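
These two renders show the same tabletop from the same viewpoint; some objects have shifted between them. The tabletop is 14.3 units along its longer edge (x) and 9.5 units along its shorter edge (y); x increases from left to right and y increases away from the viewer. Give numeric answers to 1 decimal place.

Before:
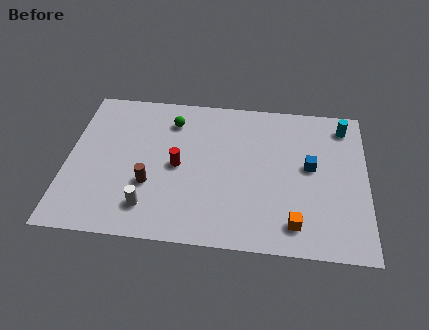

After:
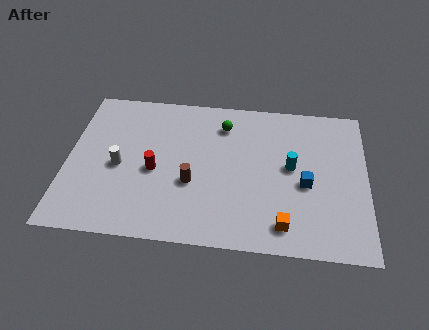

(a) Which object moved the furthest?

the cyan cylinder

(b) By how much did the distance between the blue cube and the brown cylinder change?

-2.4

They were about 7.8 units apart before and 5.4 after — 2.4 units closer together.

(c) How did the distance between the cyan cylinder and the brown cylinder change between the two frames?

-5.4

They were about 10.3 units apart before and 4.9 after — 5.4 units closer together.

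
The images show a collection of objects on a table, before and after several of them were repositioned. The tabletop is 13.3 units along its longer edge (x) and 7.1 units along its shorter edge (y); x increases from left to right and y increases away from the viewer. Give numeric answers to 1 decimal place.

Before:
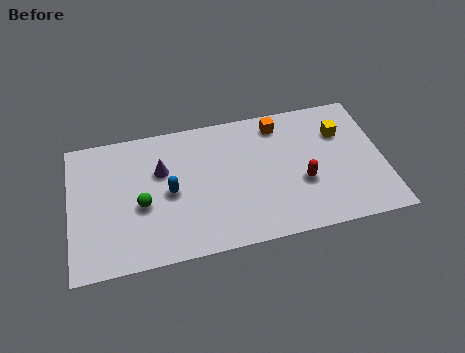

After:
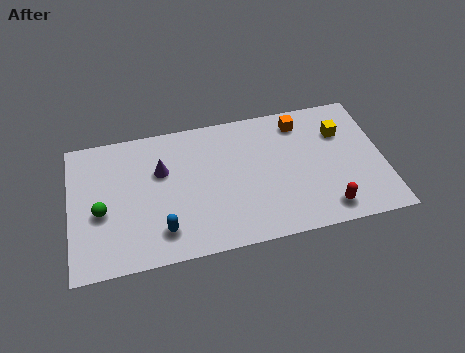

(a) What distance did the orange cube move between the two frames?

0.9

From (9.0, 6.0) to (9.9, 5.9), the orange cube covered √(0.9² + 0.1²) ≈ 0.9 units.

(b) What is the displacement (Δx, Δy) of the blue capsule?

(-0.4, -1.9)

From the two frames, the blue capsule sits at roughly (4.2, 3.4) before and (3.8, 1.5) after.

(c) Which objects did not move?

the purple cone and the yellow cube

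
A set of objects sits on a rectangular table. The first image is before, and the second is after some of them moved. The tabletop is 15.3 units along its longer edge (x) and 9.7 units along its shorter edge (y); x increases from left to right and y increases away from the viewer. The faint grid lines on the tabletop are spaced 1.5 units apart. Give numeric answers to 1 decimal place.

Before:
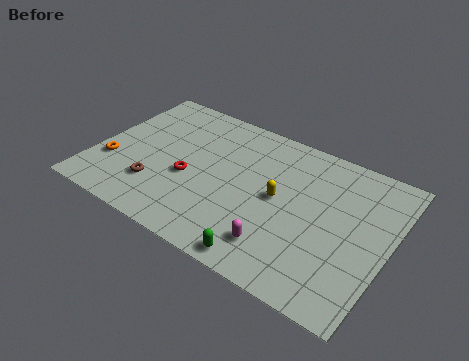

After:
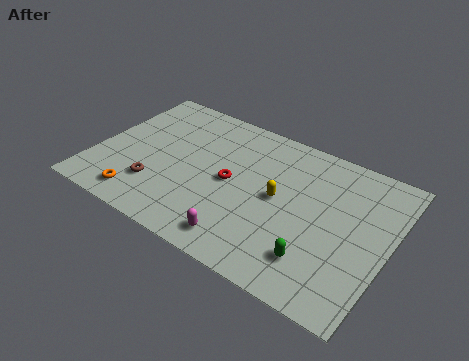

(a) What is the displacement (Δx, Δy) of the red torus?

(2.1, 0.8)

From the two frames, the red torus sits at roughly (5.0, 4.0) before and (7.1, 4.8) after.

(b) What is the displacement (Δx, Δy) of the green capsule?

(2.4, 1.3)

The green capsule started near (9.6, 0.9) and ended near (12.0, 2.2).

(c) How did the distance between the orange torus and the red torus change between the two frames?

+1.3

Before: roughly 4.1 units apart; after: 5.4. That's 1.3 units further apart.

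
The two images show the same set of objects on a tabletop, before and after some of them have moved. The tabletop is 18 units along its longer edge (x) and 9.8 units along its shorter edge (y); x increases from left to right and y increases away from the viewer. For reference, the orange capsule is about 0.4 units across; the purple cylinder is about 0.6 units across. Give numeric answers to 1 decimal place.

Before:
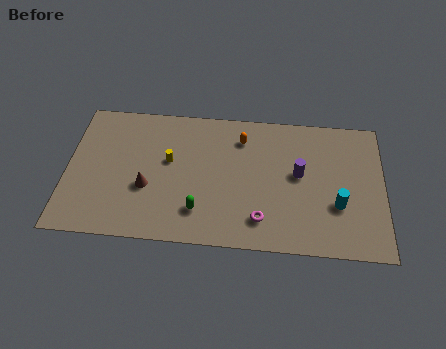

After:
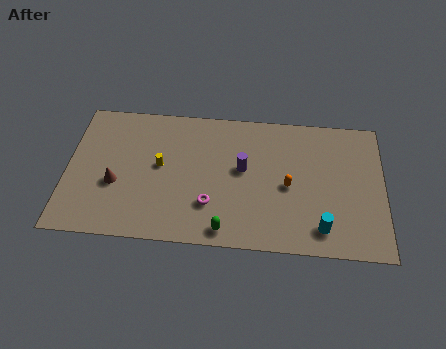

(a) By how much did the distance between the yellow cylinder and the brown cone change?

+0.6

They were about 2.3 units apart before and 2.9 after — 0.6 units further apart.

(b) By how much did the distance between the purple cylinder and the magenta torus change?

-0.8

The distance was about 4.0 in the first image and 3.2 in the second, so they moved 0.8 units closer together.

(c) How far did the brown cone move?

1.8

From (4.6, 3.7) to (2.8, 3.8), the brown cone covered √(1.8² + 0.1²) ≈ 1.8 units.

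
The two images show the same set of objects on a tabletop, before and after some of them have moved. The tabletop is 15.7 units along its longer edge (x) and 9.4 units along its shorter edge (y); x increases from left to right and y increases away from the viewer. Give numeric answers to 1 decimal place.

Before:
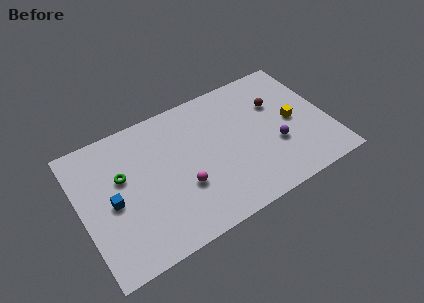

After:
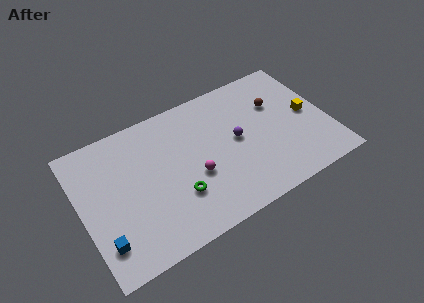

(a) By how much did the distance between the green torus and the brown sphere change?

-2.3

Before: roughly 10.0 units apart; after: 7.7. That's 2.3 units closer together.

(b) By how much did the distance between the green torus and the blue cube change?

+3.3

They were about 1.6 units apart before and 4.9 after — 3.3 units further apart.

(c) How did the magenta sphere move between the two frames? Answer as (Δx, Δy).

(0.8, 0.4)

The magenta sphere started near (6.2, 3.3) and ended near (7.0, 3.7).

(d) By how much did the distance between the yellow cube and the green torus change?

-2.0

They were about 10.9 units apart before and 8.9 after — 2.0 units closer together.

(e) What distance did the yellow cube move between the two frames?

1.0

The yellow cube moved from about (13.5, 4.6) to (14.5, 4.7), a distance of √(1.0² + 0.1²) ≈ 1.0.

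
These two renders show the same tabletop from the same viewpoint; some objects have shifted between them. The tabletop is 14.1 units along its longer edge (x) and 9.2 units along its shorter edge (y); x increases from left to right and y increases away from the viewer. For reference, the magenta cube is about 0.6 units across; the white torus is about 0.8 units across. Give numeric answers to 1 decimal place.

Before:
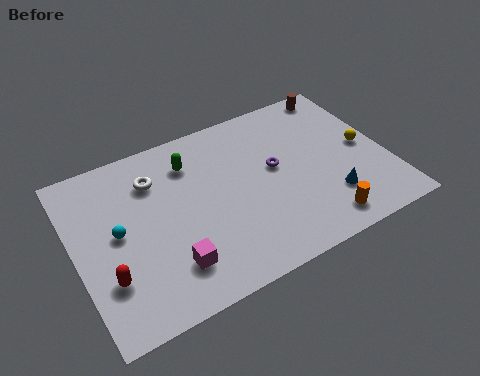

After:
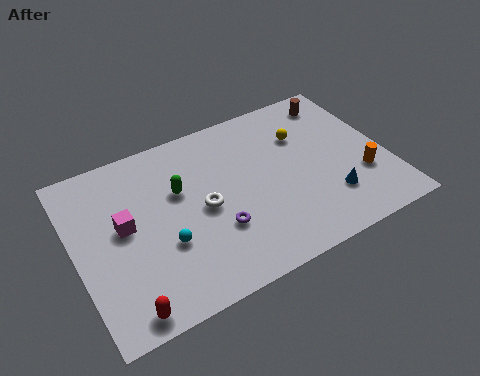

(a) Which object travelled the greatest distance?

the purple torus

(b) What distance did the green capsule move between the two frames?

1.5

The green capsule was near (5.5, 7.1) before and (4.8, 5.8) after, so it travelled √(0.7² + 1.3²) ≈ 1.5 units.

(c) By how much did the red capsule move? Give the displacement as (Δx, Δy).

(0.5, -1.8)

The red capsule was at about (1.2, 2.7) and moved to about (1.7, 0.9).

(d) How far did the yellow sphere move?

3.2

From (13.2, 4.6) to (10.6, 6.4), the yellow sphere covered √(2.6² + 1.8²) ≈ 3.2 units.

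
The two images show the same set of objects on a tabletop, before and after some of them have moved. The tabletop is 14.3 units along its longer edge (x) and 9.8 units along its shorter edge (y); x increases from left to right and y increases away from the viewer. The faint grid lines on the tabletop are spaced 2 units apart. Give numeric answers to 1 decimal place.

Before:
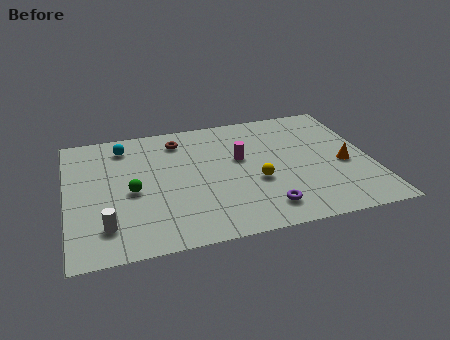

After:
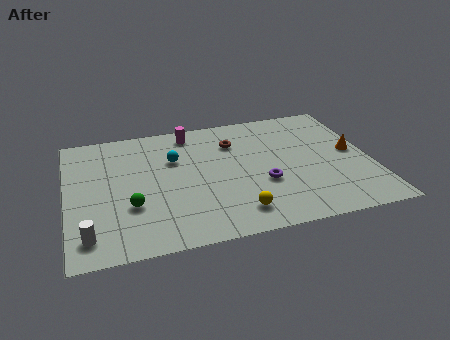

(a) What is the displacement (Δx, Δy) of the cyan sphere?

(2.3, -1.6)

The cyan sphere started near (2.8, 8.1) and ended near (5.1, 6.5).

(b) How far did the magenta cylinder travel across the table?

3.5

From (8.2, 5.8) to (6.0, 8.5), the magenta cylinder covered √(2.2² + 2.7²) ≈ 3.5 units.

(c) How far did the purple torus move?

1.9

The purple torus was near (9.0, 1.7) before and (9.1, 3.6) after, so it travelled √(0.1² + 1.9²) ≈ 1.9 units.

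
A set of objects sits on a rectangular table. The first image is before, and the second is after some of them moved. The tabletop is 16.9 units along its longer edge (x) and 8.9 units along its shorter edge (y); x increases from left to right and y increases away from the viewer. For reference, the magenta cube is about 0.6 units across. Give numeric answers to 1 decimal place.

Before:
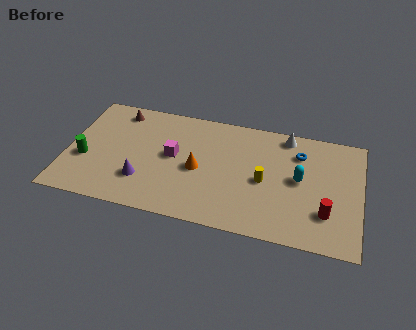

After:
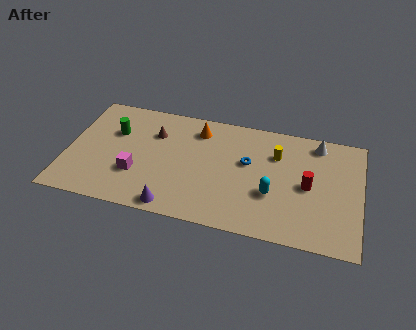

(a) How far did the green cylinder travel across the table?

2.9

The green cylinder was near (1.1, 3.4) before and (2.6, 5.9) after, so it travelled √(1.5² + 2.5²) ≈ 2.9 units.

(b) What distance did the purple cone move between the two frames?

2.5

From (4.5, 2.5) to (6.4, 0.9), the purple cone covered √(1.9² + 1.6²) ≈ 2.5 units.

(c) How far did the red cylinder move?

2.1

The red cylinder was near (15.0, 2.5) before and (13.9, 4.3) after, so it travelled √(1.1² + 1.8²) ≈ 2.1 units.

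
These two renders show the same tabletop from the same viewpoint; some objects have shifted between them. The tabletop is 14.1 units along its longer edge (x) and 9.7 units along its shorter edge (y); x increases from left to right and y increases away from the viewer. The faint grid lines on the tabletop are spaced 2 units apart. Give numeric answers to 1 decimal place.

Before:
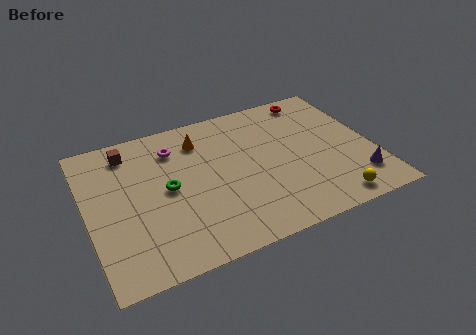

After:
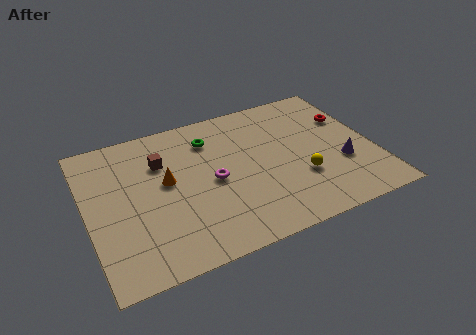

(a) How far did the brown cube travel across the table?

2.0

The brown cube moved from about (2.3, 8.1) to (3.8, 6.8), a distance of √(1.5² + 1.3²) ≈ 2.0.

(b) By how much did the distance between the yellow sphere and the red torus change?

-3.1

The distance was about 7.5 in the first image and 4.4 in the second, so they moved 3.1 units closer together.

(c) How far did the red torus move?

2.6

The red torus was near (11.7, 8.6) before and (13.2, 6.5) after, so it travelled √(1.5² + 2.1²) ≈ 2.6 units.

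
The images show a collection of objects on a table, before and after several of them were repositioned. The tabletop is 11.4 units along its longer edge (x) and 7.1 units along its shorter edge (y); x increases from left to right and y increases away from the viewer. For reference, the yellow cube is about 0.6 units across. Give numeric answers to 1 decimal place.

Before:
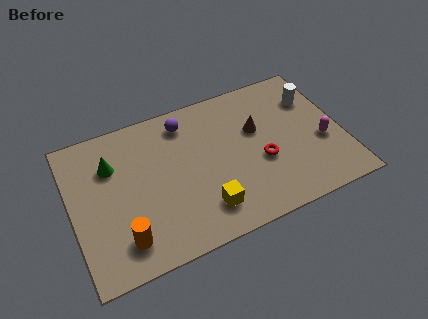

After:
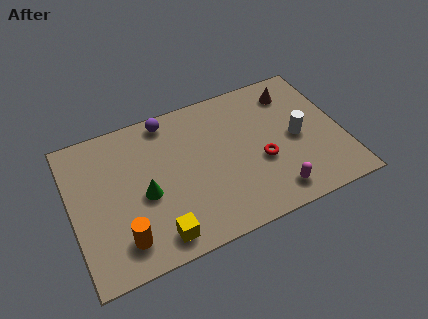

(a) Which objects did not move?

the orange cylinder and the red torus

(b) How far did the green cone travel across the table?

2.2

The green cone moved from about (1.8, 5.0) to (3.0, 3.1), a distance of √(1.2² + 1.9²) ≈ 2.2.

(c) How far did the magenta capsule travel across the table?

2.9

The magenta capsule was near (10.5, 2.8) before and (8.2, 1.1) after, so it travelled √(2.3² + 1.7²) ≈ 2.9 units.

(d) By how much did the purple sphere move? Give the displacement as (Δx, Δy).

(-0.7, 0.4)

From the two frames, the purple sphere sits at roughly (5.0, 5.9) before and (4.3, 6.3) after.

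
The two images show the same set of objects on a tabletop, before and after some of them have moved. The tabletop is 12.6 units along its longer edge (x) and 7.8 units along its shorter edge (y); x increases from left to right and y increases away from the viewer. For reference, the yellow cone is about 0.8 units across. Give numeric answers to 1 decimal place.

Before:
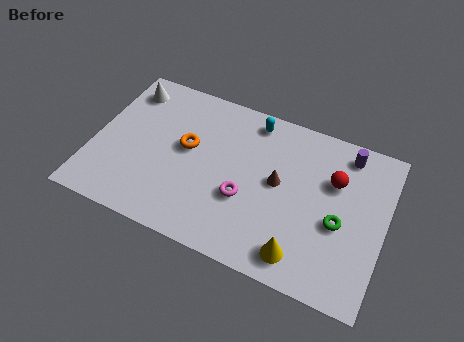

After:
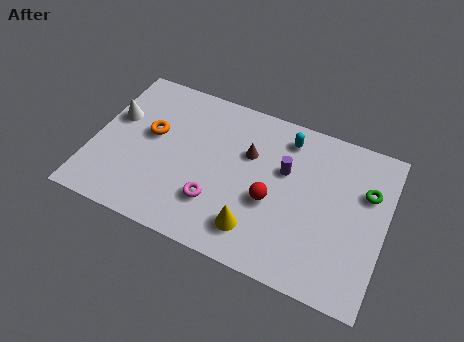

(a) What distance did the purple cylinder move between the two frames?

3.1

From (10.7, 6.7) to (8.2, 4.9), the purple cylinder covered √(2.5² + 1.8²) ≈ 3.1 units.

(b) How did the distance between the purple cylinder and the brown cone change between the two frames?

-2.1

They were about 3.7 units apart before and 1.6 after — 2.1 units closer together.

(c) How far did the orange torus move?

1.6

From (4.0, 4.4) to (2.4, 4.5), the orange torus covered √(1.6² + 0.1²) ≈ 1.6 units.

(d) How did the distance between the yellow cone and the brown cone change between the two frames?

+0.3

Before: roughly 3.3 units apart; after: 3.6. That's 0.3 units further apart.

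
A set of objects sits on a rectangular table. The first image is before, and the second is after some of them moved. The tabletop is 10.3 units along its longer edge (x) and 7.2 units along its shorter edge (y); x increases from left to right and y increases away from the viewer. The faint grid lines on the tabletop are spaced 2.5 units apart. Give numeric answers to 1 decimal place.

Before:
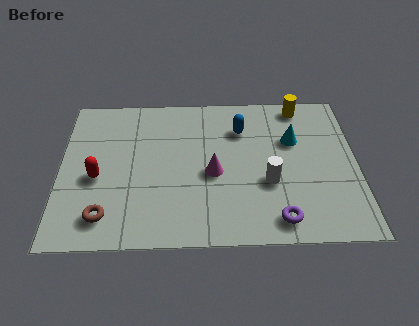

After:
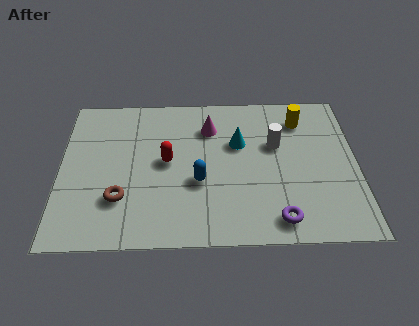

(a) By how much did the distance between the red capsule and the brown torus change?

+0.5

Before: roughly 1.8 units apart; after: 2.3. That's 0.5 units further apart.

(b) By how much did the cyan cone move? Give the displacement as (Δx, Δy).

(-1.9, -0.1)

From the two frames, the cyan cone sits at roughly (8.1, 4.7) before and (6.2, 4.6) after.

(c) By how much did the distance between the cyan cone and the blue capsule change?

+0.4

Before: roughly 1.9 units apart; after: 2.3. That's 0.4 units further apart.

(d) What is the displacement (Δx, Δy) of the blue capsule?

(-1.5, -2.5)

The blue capsule started near (6.3, 5.3) and ended near (4.8, 2.8).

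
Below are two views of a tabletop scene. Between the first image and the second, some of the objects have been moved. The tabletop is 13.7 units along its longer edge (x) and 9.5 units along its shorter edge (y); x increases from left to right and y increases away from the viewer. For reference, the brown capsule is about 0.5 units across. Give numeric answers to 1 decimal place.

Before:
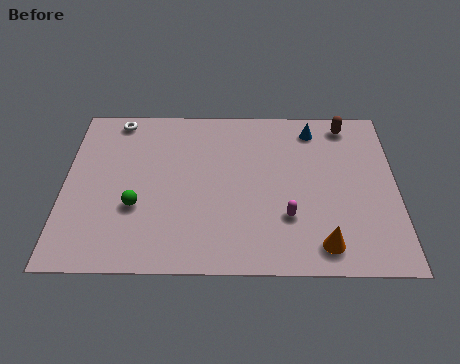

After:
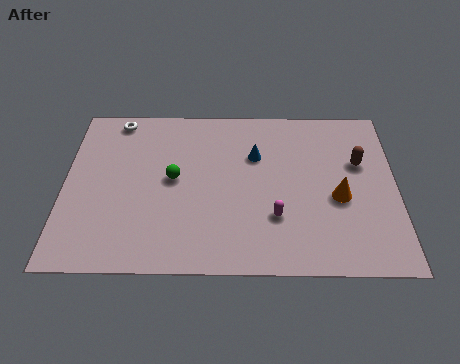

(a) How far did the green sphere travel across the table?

2.2

From (3.0, 3.4) to (4.5, 5.0), the green sphere covered √(1.5² + 1.6²) ≈ 2.2 units.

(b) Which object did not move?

the white torus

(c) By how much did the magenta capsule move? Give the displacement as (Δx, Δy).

(-0.5, 0.0)

From the two frames, the magenta capsule sits at roughly (9.2, 2.9) before and (8.7, 2.9) after.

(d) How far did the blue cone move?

2.9

The blue cone moved from about (10.3, 8.0) to (7.9, 6.4), a distance of √(2.4² + 1.6²) ≈ 2.9.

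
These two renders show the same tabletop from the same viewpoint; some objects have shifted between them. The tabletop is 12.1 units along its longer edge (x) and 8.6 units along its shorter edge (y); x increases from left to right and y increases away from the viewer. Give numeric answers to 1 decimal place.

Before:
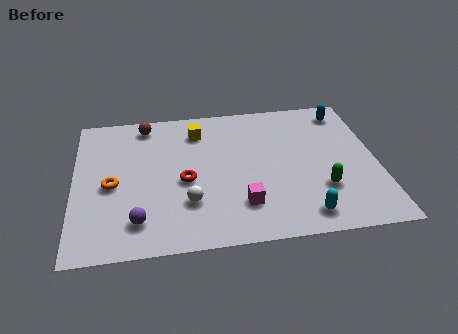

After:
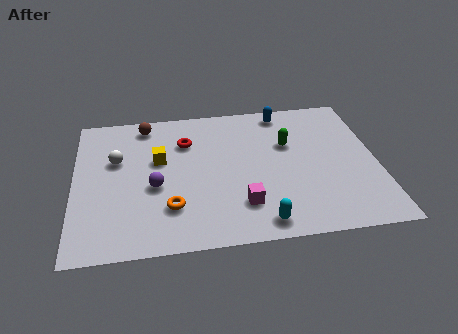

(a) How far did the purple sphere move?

2.0

From (2.5, 1.7) to (3.2, 3.6), the purple sphere covered √(0.7² + 1.9²) ≈ 2.0 units.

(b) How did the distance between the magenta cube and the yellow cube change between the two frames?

-0.5

Before: roughly 5.0 units apart; after: 4.5. That's 0.5 units closer together.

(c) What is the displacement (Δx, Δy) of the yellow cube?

(-1.6, -1.6)

From the two frames, the yellow cube sits at roughly (5.0, 6.8) before and (3.4, 5.2) after.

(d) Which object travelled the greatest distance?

the white sphere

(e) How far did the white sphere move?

4.0

The white sphere was near (4.5, 2.5) before and (1.7, 5.4) after, so it travelled √(2.8² + 2.9²) ≈ 4.0 units.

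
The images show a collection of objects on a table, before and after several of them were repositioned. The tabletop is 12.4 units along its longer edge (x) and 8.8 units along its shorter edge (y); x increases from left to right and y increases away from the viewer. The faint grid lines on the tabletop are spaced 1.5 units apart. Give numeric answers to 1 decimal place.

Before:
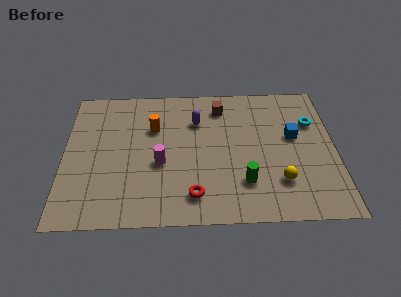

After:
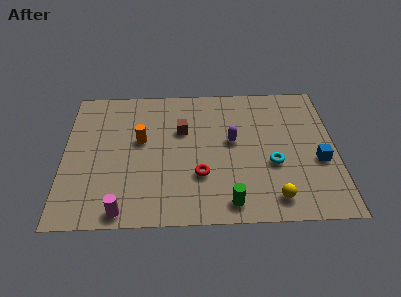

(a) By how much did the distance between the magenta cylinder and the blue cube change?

+3.0

Before: roughly 6.3 units apart; after: 9.3. That's 3.0 units further apart.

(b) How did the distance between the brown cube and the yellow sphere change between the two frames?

+0.5

The distance was about 5.5 in the first image and 6.0 in the second, so they moved 0.5 units further apart.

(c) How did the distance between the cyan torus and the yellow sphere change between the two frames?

-1.9

Before: roughly 4.0 units apart; after: 2.1. That's 1.9 units closer together.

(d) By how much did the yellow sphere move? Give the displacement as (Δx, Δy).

(-0.3, -1.0)

The yellow sphere started near (9.8, 2.3) and ended near (9.5, 1.3).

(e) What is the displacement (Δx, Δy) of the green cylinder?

(-0.7, -1.2)

The green cylinder started near (8.2, 2.3) and ended near (7.5, 1.1).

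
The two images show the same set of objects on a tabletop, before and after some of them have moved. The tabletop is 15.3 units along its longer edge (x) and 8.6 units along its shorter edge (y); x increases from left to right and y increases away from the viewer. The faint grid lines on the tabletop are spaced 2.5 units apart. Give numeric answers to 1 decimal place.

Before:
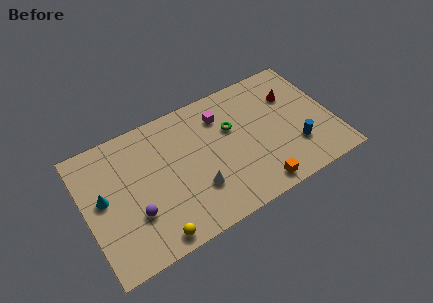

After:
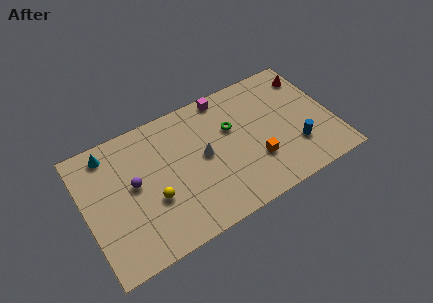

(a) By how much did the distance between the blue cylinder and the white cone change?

-0.3

They were about 6.2 units apart before and 5.9 after — 0.3 units closer together.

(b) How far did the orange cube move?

1.7

The orange cube was near (10.1, 1.0) before and (10.3, 2.7) after, so it travelled √(0.2² + 1.7²) ≈ 1.7 units.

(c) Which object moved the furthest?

the cyan cone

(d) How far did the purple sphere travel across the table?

1.9

The purple sphere was near (2.8, 2.8) before and (3.0, 4.7) after, so it travelled √(0.2² + 1.9²) ≈ 1.9 units.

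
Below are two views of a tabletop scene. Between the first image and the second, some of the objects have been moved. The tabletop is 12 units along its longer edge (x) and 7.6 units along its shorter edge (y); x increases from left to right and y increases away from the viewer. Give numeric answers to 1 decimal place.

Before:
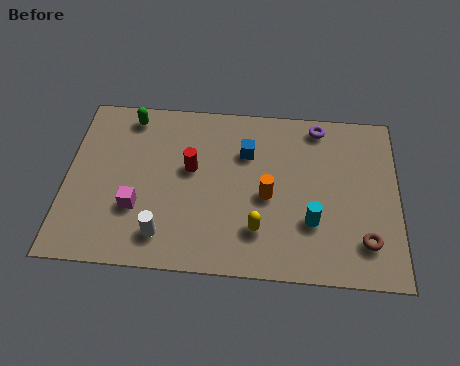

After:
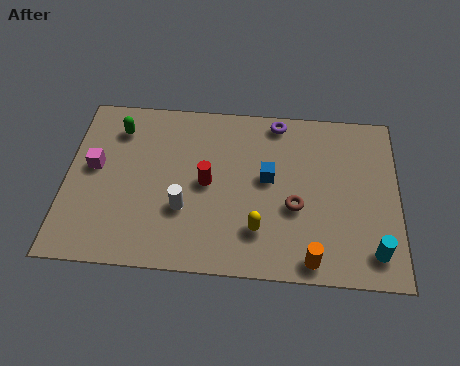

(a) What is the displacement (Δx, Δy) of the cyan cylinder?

(2.2, -1.1)

The cyan cylinder started near (8.9, 2.4) and ended near (11.1, 1.3).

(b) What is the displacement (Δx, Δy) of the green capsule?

(-0.4, -0.6)

The green capsule started near (2.2, 6.6) and ended near (1.8, 6.0).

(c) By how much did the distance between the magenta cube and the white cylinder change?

+2.2

The distance was about 1.5 in the first image and 3.7 in the second, so they moved 2.2 units further apart.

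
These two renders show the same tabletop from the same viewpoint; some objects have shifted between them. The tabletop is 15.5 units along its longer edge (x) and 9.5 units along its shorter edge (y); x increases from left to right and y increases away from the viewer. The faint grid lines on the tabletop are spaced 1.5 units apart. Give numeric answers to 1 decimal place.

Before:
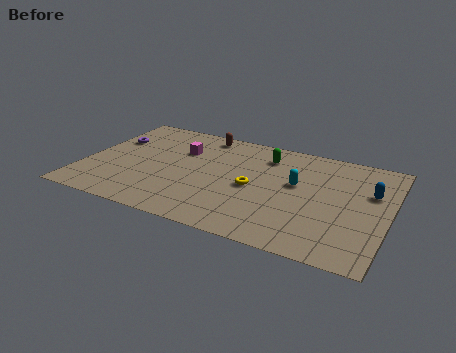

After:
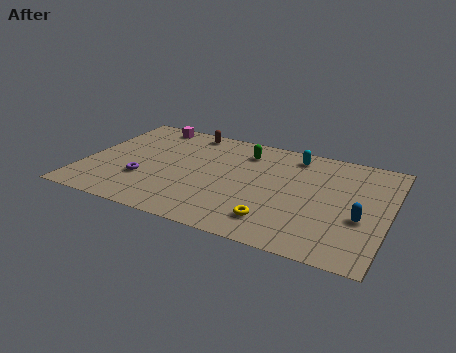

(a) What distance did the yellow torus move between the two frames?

2.9

The yellow torus moved from about (8.7, 4.4) to (10.1, 1.9), a distance of √(1.4² + 2.5²) ≈ 2.9.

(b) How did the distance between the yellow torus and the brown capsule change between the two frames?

+3.4

They were about 5.1 units apart before and 8.5 after — 3.4 units further apart.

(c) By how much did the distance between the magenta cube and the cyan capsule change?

+1.5

They were about 6.2 units apart before and 7.7 after — 1.5 units further apart.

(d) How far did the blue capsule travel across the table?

2.4

The blue capsule moved from about (14.5, 6.1) to (14.2, 3.7), a distance of √(0.3² + 2.4²) ≈ 2.4.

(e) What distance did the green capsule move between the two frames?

1.1

The green capsule was near (9.0, 7.5) before and (7.9, 7.5) after, so it travelled √(1.1² + 0.0²) ≈ 1.1 units.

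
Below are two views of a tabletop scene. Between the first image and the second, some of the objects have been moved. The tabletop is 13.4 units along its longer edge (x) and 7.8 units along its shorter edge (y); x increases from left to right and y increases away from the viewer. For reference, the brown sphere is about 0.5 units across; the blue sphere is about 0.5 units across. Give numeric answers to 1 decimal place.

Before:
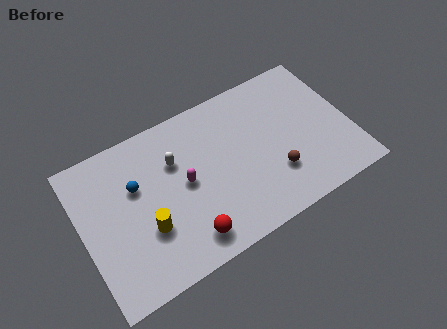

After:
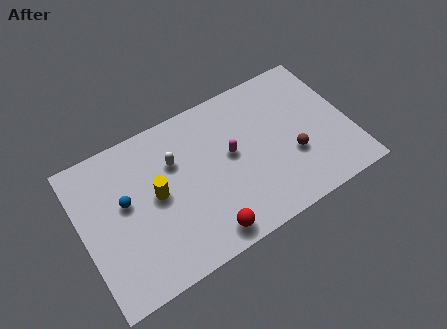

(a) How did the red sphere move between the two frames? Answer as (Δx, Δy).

(0.9, -0.3)

The red sphere was at about (4.8, 1.3) and moved to about (5.7, 1.0).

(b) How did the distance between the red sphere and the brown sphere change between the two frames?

+0.3

They were about 4.7 units apart before and 5.0 after — 0.3 units further apart.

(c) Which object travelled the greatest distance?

the magenta capsule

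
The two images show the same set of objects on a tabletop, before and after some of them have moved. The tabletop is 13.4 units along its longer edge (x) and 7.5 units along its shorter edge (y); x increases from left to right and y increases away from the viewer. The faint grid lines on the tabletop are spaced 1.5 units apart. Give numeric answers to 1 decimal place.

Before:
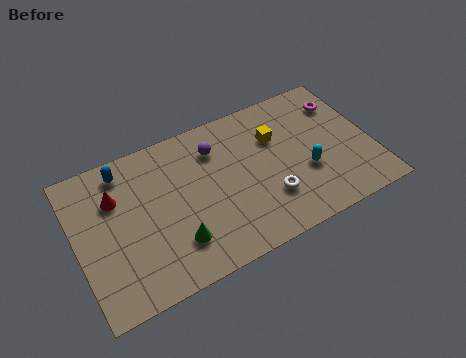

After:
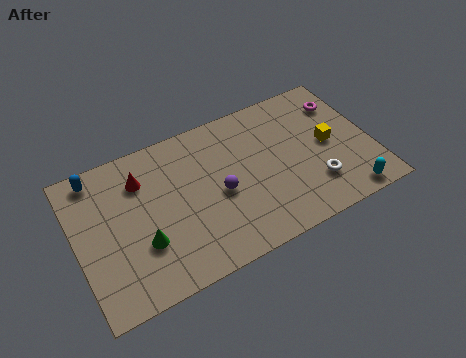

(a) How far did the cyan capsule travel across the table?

2.6

The cyan capsule was near (10.3, 2.8) before and (11.9, 0.8) after, so it travelled √(1.6² + 2.0²) ≈ 2.6 units.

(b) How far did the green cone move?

1.5

The green cone was near (4.2, 1.9) before and (2.8, 2.5) after, so it travelled √(1.4² + 0.6²) ≈ 1.5 units.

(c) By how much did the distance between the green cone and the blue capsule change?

-0.4

Before: roughly 4.8 units apart; after: 4.4. That's 0.4 units closer together.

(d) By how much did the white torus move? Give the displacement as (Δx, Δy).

(2.1, -0.2)

The white torus was at about (8.5, 2.2) and moved to about (10.6, 2.0).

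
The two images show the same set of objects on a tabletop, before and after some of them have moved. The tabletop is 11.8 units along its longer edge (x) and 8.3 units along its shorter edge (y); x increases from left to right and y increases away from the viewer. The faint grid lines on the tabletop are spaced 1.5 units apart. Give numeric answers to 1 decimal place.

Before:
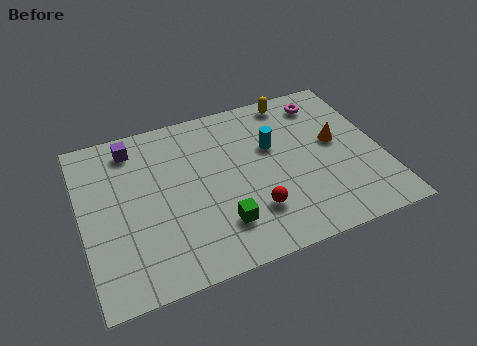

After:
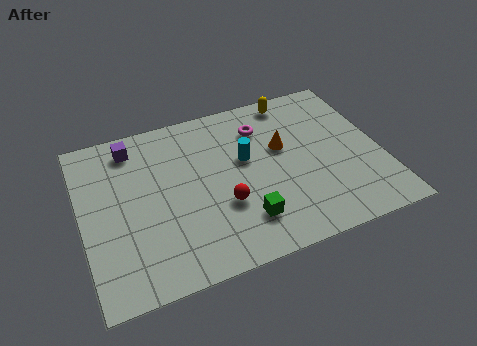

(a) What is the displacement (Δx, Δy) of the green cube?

(0.9, -0.1)

The green cube started near (5.2, 2.0) and ended near (6.1, 1.9).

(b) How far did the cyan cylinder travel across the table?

1.1

The cyan cylinder was near (7.6, 5.2) before and (6.5, 4.9) after, so it travelled √(1.1² + 0.3²) ≈ 1.1 units.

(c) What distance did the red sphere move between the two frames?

1.3

From (6.5, 2.2) to (5.4, 2.9), the red sphere covered √(1.1² + 0.7²) ≈ 1.3 units.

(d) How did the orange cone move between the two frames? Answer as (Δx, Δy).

(-2.1, 0.4)

From the two frames, the orange cone sits at roughly (10.1, 4.6) before and (8.0, 5.0) after.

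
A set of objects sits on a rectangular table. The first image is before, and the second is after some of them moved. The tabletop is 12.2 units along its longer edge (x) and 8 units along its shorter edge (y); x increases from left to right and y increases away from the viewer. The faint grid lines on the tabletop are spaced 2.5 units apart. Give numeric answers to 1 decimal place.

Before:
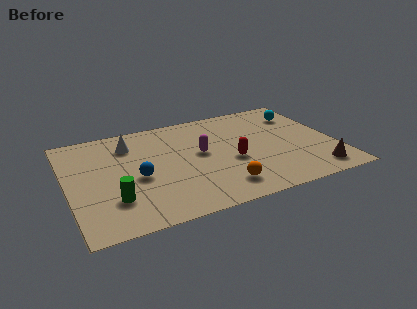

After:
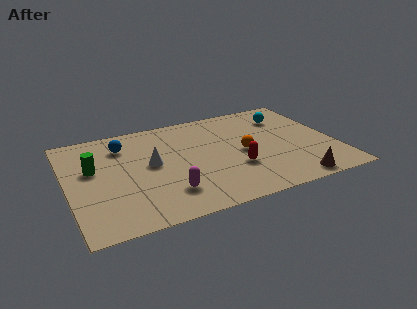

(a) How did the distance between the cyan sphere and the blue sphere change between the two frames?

-0.7

Before: roughly 8.3 units apart; after: 7.6. That's 0.7 units closer together.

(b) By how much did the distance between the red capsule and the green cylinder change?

+1.0

Before: roughly 5.6 units apart; after: 6.6. That's 1.0 units further apart.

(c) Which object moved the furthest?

the magenta capsule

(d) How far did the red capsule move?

0.6

The red capsule moved from about (7.4, 3.3) to (7.5, 2.7), a distance of √(0.1² + 0.6²) ≈ 0.6.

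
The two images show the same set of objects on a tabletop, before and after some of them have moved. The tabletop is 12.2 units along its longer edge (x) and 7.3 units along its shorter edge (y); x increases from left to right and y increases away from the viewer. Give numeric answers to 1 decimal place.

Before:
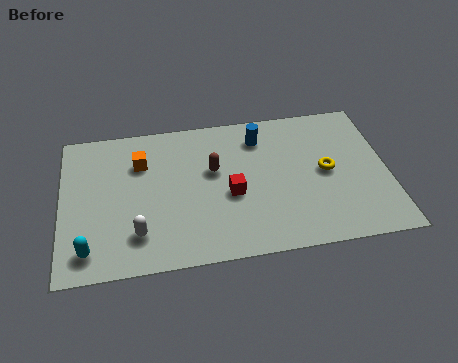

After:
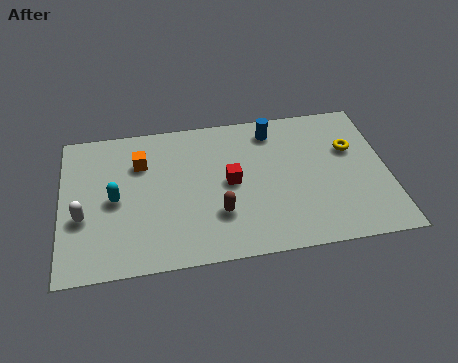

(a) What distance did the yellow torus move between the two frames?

1.4

The yellow torus was near (9.9, 3.7) before and (10.9, 4.7) after, so it travelled √(1.0² + 1.0²) ≈ 1.4 units.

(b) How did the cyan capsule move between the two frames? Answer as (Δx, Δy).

(1.0, 2.3)

The cyan capsule started near (1.0, 1.2) and ended near (2.0, 3.5).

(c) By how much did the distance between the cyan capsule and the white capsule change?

-0.5

The distance was about 1.9 in the first image and 1.4 in the second, so they moved 0.5 units closer together.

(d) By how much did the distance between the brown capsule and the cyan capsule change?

-1.7

The distance was about 5.7 in the first image and 4.0 in the second, so they moved 1.7 units closer together.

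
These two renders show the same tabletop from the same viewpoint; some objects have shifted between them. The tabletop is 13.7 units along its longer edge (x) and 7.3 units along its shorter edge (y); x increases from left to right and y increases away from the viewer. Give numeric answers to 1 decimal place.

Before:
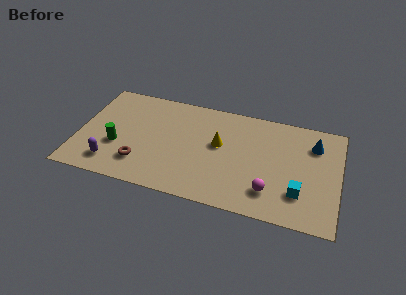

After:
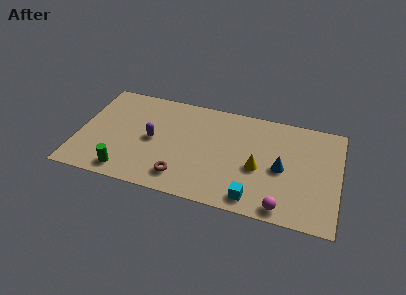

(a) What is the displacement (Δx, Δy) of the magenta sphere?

(0.7, -0.9)

From the two frames, the magenta sphere sits at roughly (10.2, 1.7) before and (10.9, 0.8) after.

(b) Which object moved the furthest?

the purple capsule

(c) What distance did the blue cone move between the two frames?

2.6

The blue cone was near (12.3, 5.5) before and (10.7, 3.4) after, so it travelled √(1.6² + 2.1²) ≈ 2.6 units.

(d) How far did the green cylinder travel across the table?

1.8

The green cylinder moved from about (2.1, 2.7) to (2.7, 1.0), a distance of √(0.6² + 1.7²) ≈ 1.8.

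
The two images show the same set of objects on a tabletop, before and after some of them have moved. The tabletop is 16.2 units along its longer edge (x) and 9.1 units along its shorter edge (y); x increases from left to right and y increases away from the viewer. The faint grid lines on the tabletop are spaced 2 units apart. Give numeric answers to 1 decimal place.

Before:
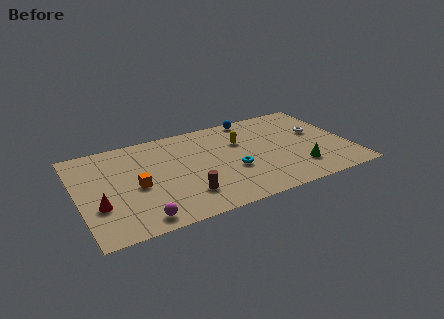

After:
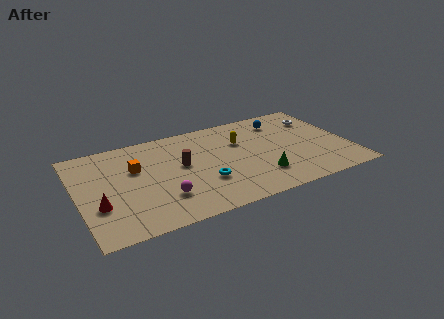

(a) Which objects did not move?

the red cone and the yellow capsule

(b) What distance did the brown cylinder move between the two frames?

2.9

From (6.1, 2.2) to (6.2, 5.1), the brown cylinder covered √(0.1² + 2.9²) ≈ 2.9 units.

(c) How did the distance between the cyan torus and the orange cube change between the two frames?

-1.0

They were about 5.7 units apart before and 4.7 after — 1.0 units closer together.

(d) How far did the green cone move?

2.3

The green cone moved from about (12.9, 2.2) to (10.6, 2.3), a distance of √(2.3² + 0.1²) ≈ 2.3.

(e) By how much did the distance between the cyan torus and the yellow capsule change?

+1.3

They were about 2.7 units apart before and 4.0 after — 1.3 units further apart.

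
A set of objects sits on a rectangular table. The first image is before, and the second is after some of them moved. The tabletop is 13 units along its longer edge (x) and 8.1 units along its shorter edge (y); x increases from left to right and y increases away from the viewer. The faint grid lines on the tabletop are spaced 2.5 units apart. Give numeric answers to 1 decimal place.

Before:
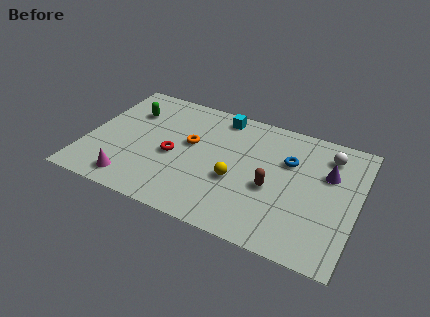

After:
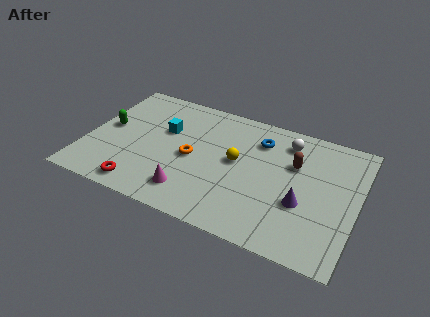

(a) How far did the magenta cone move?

2.8

From (2.5, 1.2) to (5.3, 1.6), the magenta cone covered √(2.8² + 0.4²) ≈ 2.8 units.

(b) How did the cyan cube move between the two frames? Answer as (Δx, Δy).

(-2.5, -2.0)

The cyan cube was at about (6.1, 7.1) and moved to about (3.6, 5.1).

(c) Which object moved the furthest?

the cyan cube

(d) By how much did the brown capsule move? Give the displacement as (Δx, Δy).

(0.9, 1.9)

The brown capsule started near (9.0, 3.4) and ended near (9.9, 5.3).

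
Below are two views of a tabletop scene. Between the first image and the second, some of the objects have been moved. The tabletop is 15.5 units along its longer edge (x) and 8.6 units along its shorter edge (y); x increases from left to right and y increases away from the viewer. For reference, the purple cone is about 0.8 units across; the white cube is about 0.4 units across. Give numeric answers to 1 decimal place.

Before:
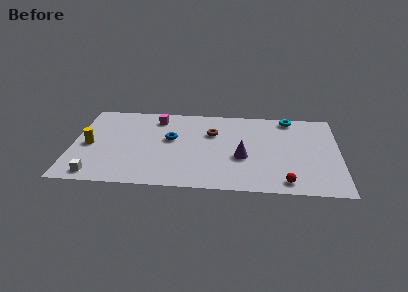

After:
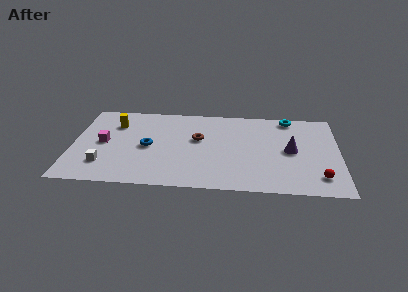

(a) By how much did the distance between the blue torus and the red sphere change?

+2.4

The distance was about 7.8 in the first image and 10.2 in the second, so they moved 2.4 units further apart.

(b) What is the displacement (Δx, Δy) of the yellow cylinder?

(1.4, 2.3)

The yellow cylinder started near (1.0, 4.0) and ended near (2.4, 6.3).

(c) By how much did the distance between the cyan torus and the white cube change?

-0.9

The distance was about 13.0 in the first image and 12.1 in the second, so they moved 0.9 units closer together.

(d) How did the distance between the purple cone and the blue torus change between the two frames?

+3.8

The distance was about 4.5 in the first image and 8.3 in the second, so they moved 3.8 units further apart.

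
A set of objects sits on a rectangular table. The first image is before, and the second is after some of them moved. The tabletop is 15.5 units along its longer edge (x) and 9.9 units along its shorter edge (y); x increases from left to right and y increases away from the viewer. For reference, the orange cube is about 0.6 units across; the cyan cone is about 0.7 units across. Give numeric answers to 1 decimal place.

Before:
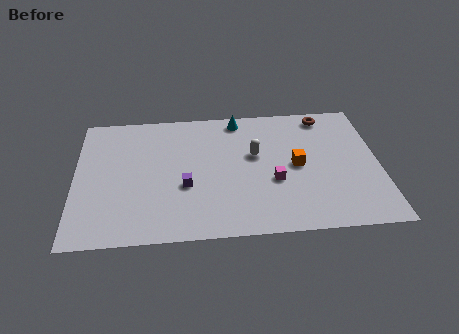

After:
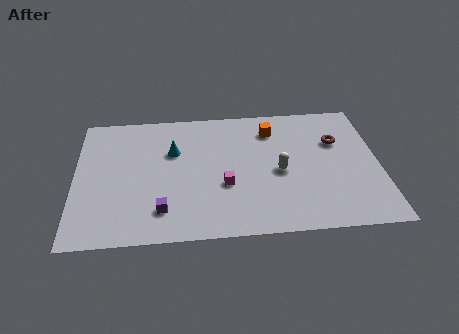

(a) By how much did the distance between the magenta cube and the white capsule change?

+0.6

They were about 2.3 units apart before and 2.9 after — 0.6 units further apart.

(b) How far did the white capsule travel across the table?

1.8

The white capsule was near (9.2, 5.9) before and (10.4, 4.5) after, so it travelled √(1.2² + 1.4²) ≈ 1.8 units.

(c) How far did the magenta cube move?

2.5

The magenta cube moved from about (10.1, 3.8) to (7.6, 3.7), a distance of √(2.5² + 0.1²) ≈ 2.5.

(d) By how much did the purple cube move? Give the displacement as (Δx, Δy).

(-1.2, -1.7)

From the two frames, the purple cube sits at roughly (5.6, 3.8) before and (4.4, 2.1) after.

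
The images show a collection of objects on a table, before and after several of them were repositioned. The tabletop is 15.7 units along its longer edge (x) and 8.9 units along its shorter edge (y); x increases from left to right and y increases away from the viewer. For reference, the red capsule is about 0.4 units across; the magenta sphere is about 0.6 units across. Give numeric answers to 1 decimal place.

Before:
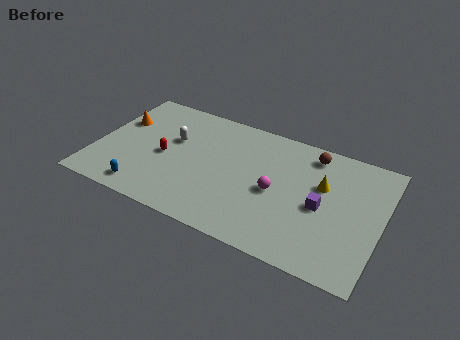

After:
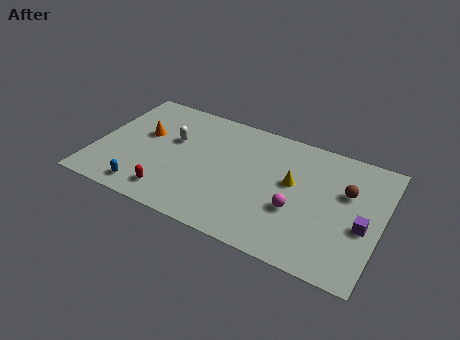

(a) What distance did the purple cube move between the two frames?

2.3

The purple cube was near (12.5, 4.1) before and (14.8, 3.7) after, so it travelled √(2.3² + 0.4²) ≈ 2.3 units.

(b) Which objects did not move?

the blue capsule and the white capsule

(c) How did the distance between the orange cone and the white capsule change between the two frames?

-1.5

They were about 3.1 units apart before and 1.6 after — 1.5 units closer together.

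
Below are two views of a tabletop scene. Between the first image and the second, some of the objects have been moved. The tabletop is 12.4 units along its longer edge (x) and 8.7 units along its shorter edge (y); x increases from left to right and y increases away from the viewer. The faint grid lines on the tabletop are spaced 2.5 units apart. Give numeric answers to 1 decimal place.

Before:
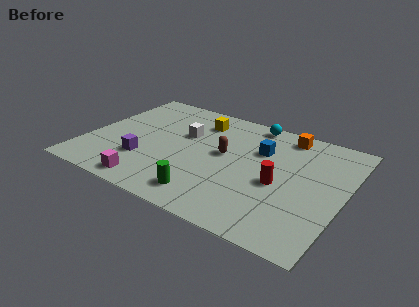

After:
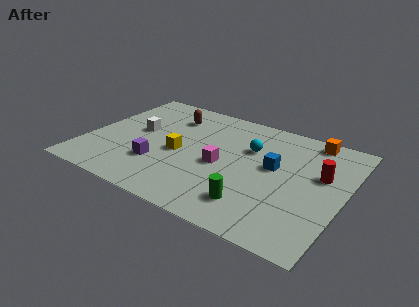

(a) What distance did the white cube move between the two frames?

2.3

From (4.5, 5.5) to (2.3, 4.8), the white cube covered √(2.2² + 0.7²) ≈ 2.3 units.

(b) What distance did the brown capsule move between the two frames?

3.6

From (6.6, 4.8) to (3.6, 6.7), the brown capsule covered √(3.0² + 1.9²) ≈ 3.6 units.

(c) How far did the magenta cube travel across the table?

4.2

The magenta cube moved from about (3.6, 1.0) to (6.6, 3.9), a distance of √(3.0² + 2.9²) ≈ 4.2.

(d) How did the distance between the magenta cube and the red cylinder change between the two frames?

-1.6

The distance was about 6.4 in the first image and 4.8 in the second, so they moved 1.6 units closer together.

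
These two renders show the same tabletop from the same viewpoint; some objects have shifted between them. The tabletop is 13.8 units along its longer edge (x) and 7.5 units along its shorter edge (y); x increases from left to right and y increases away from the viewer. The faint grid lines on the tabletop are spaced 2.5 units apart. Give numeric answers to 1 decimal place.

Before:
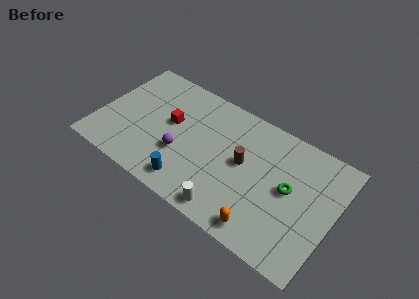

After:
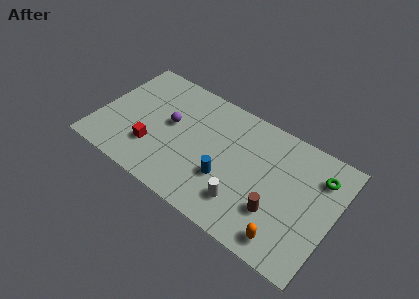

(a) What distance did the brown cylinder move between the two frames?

2.8

The brown cylinder moved from about (8.5, 4.1) to (10.7, 2.3), a distance of √(2.2² + 1.8²) ≈ 2.8.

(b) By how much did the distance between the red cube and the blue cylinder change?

+0.8

They were about 3.5 units apart before and 4.3 after — 0.8 units further apart.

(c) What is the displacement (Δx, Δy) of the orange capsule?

(1.3, 0.1)

The orange capsule started near (10.2, 1.0) and ended near (11.5, 1.1).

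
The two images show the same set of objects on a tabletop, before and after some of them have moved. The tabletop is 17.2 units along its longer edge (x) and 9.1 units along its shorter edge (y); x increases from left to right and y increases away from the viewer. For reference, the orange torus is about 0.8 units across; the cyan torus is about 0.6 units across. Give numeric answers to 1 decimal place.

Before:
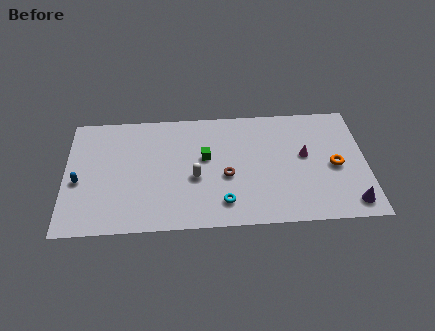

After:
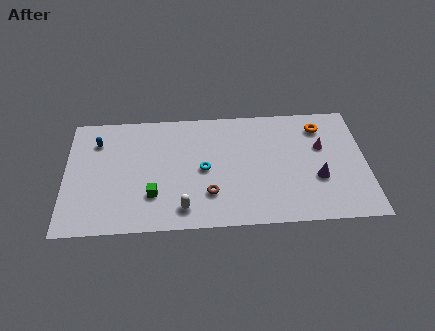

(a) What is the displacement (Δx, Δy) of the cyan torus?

(-1.1, 2.6)

The cyan torus started near (9.0, 1.8) and ended near (7.9, 4.4).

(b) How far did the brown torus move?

1.6

The brown torus was near (9.2, 3.8) before and (8.2, 2.5) after, so it travelled √(1.0² + 1.3²) ≈ 1.6 units.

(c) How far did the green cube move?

4.0

The green cube was near (8.0, 5.3) before and (5.0, 2.6) after, so it travelled √(3.0² + 2.7²) ≈ 4.0 units.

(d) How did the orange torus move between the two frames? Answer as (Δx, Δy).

(-0.7, 3.1)

From the two frames, the orange torus sits at roughly (15.4, 4.2) before and (14.7, 7.3) after.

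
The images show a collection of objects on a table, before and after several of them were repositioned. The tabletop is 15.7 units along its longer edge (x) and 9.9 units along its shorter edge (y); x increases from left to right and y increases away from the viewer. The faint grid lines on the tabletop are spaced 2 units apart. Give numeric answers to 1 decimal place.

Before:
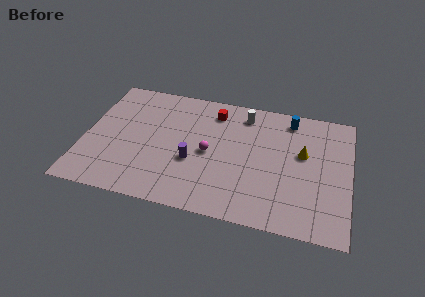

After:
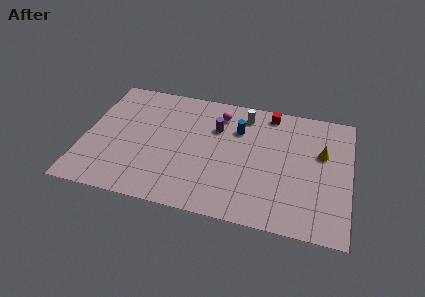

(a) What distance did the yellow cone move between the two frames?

1.1

The yellow cone was near (12.9, 5.9) before and (14.0, 6.2) after, so it travelled √(1.1² + 0.3²) ≈ 1.1 units.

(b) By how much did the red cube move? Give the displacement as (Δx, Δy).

(3.3, 0.7)

From the two frames, the red cube sits at roughly (7.5, 8.1) before and (10.8, 8.8) after.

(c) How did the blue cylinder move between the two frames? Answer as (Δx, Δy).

(-3.0, -1.5)

From the two frames, the blue cylinder sits at roughly (12.0, 8.5) before and (9.0, 7.0) after.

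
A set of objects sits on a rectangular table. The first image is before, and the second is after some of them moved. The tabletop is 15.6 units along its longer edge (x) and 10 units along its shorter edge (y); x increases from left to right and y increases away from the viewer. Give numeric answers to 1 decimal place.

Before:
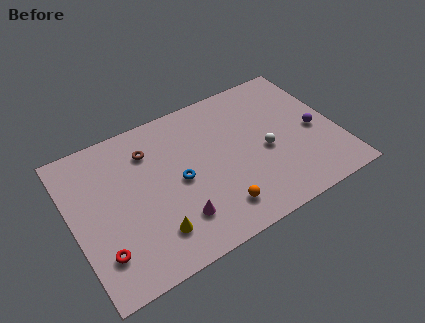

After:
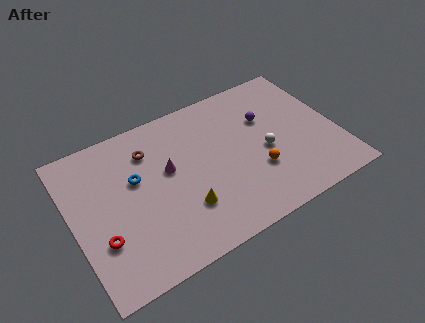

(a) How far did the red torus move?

0.8

The red torus moved from about (1.3, 2.4) to (1.4, 3.2), a distance of √(0.1² + 0.8²) ≈ 0.8.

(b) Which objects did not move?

the white sphere and the brown torus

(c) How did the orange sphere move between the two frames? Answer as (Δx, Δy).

(2.6, 1.4)

The orange sphere was at about (8.0, 1.9) and moved to about (10.6, 3.3).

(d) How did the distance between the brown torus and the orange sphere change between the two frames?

+0.7

The distance was about 6.5 in the first image and 7.2 in the second, so they moved 0.7 units further apart.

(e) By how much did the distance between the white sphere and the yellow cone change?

-2.0

They were about 7.3 units apart before and 5.3 after — 2.0 units closer together.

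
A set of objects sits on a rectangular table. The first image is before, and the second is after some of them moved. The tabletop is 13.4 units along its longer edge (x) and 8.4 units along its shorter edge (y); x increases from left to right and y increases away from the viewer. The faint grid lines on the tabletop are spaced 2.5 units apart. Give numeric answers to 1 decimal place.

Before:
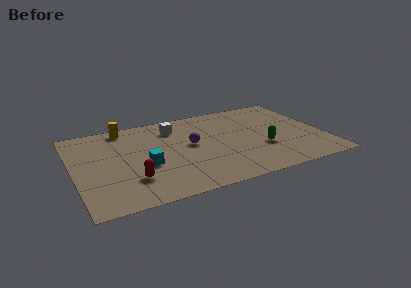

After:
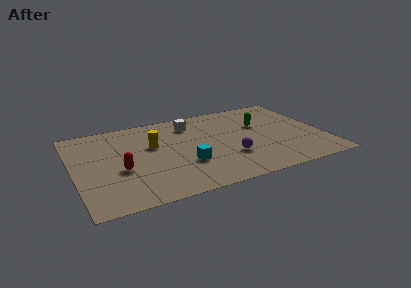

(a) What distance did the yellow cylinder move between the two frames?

2.6

From (3.0, 7.5) to (4.3, 5.2), the yellow cylinder covered √(1.3² + 2.3²) ≈ 2.6 units.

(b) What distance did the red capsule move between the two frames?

1.2

From (2.9, 2.3) to (2.4, 3.4), the red capsule covered √(0.5² + 1.1²) ≈ 1.2 units.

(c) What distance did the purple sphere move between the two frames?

2.7

The purple sphere was near (6.3, 4.6) before and (8.2, 2.7) after, so it travelled √(1.9² + 1.9²) ≈ 2.7 units.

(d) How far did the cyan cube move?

2.2

The cyan cube was near (3.7, 3.4) before and (5.8, 2.8) after, so it travelled √(2.1² + 0.6²) ≈ 2.2 units.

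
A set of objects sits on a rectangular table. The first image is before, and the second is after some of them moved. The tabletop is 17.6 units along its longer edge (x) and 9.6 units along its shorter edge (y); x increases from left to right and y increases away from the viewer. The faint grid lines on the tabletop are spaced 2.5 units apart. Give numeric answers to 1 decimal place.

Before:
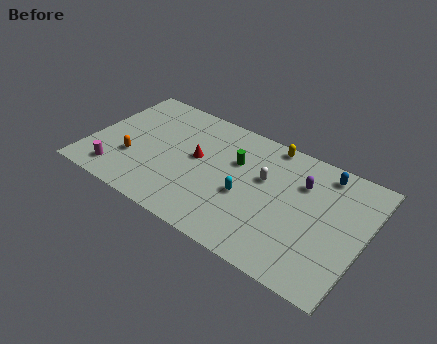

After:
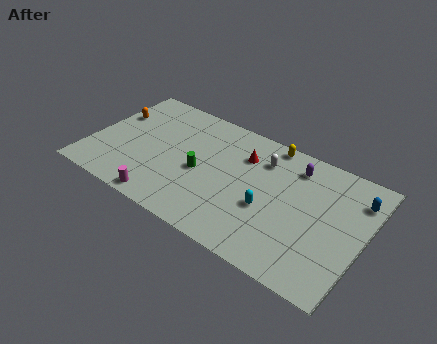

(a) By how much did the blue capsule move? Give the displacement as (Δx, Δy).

(2.2, -0.9)

The blue capsule was at about (14.6, 8.3) and moved to about (16.8, 7.4).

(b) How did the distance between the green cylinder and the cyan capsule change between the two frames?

+2.0

Before: roughly 2.5 units apart; after: 4.5. That's 2.0 units further apart.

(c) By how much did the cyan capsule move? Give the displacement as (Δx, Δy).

(1.5, -0.2)

From the two frames, the cyan capsule sits at roughly (10.2, 4.0) before and (11.7, 3.8) after.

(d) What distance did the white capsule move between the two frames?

1.4

From (11.1, 5.9) to (10.8, 7.3), the white capsule covered √(0.3² + 1.4²) ≈ 1.4 units.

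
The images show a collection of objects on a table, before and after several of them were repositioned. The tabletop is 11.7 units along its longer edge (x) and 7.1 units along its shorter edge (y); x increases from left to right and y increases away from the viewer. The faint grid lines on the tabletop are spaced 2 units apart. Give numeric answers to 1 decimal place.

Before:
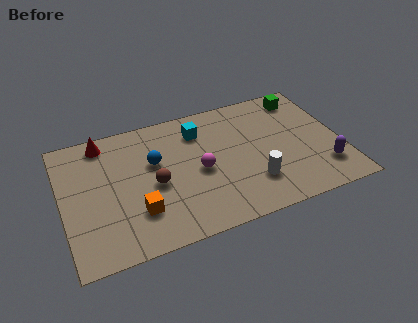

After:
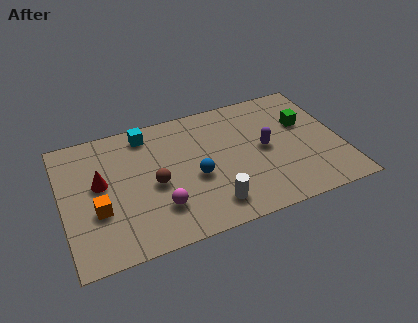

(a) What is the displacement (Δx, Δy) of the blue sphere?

(1.6, -1.4)

The blue sphere was at about (3.9, 4.4) and moved to about (5.5, 3.0).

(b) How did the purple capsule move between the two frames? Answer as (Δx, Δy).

(-2.3, 1.9)

The purple capsule started near (10.8, 1.7) and ended near (8.5, 3.6).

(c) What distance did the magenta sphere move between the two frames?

2.3

From (5.7, 3.3) to (3.9, 1.9), the magenta sphere covered √(1.8² + 1.4²) ≈ 2.3 units.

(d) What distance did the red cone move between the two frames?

2.2

The red cone was near (1.9, 6.2) before and (1.6, 4.0) after, so it travelled √(0.3² + 2.2²) ≈ 2.2 units.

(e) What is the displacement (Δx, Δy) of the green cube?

(-0.1, -1.5)

The green cube started near (10.4, 6.0) and ended near (10.3, 4.5).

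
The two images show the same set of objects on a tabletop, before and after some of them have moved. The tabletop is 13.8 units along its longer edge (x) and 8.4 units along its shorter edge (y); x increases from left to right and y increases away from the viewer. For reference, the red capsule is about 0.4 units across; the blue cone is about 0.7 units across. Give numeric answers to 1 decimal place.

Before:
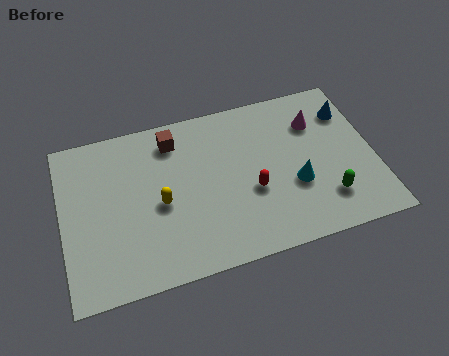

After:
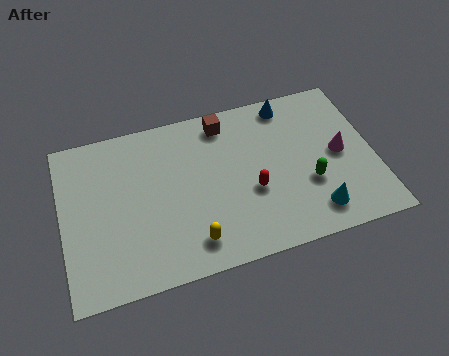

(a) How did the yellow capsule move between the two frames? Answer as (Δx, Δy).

(1.2, -2.3)

From the two frames, the yellow capsule sits at roughly (4.3, 3.8) before and (5.5, 1.5) after.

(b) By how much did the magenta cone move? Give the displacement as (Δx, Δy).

(0.9, -1.9)

From the two frames, the magenta cone sits at roughly (11.4, 6.1) before and (12.3, 4.2) after.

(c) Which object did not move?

the red capsule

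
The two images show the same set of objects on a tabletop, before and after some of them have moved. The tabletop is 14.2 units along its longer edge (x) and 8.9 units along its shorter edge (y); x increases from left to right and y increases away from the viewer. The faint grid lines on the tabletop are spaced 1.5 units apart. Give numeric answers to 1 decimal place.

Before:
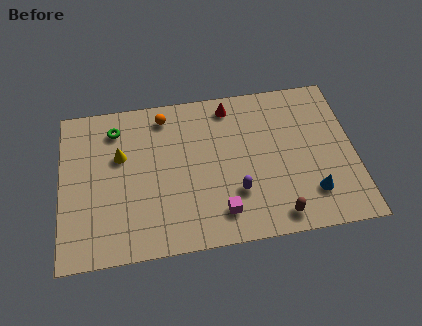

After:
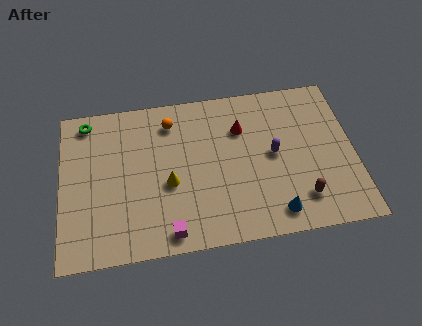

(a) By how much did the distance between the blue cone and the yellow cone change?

-4.2

They were about 9.7 units apart before and 5.5 after — 4.2 units closer together.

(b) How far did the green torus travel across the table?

1.5

The green torus moved from about (2.7, 7.2) to (1.3, 7.8), a distance of √(1.4² + 0.6²) ≈ 1.5.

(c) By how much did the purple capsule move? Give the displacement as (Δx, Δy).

(1.9, 1.9)

The purple capsule started near (8.4, 2.7) and ended near (10.3, 4.6).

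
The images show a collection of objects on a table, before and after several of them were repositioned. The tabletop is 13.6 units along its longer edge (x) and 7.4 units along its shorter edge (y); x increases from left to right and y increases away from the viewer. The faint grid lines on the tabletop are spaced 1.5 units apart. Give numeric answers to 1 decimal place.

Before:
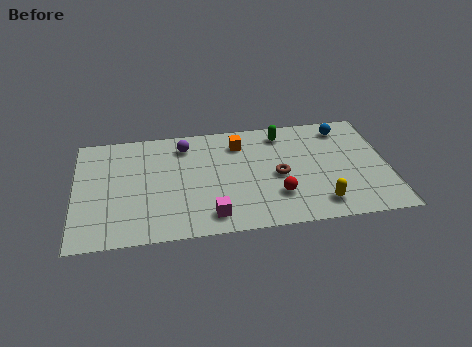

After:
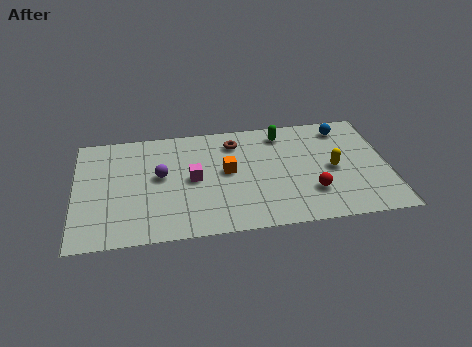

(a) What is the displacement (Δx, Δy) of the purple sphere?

(-1.1, -1.9)

The purple sphere was at about (4.8, 6.0) and moved to about (3.7, 4.1).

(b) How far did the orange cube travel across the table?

1.9

From (7.2, 5.8) to (6.6, 4.0), the orange cube covered √(0.6² + 1.8²) ≈ 1.9 units.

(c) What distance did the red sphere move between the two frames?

1.5

The red sphere was near (8.7, 2.1) before and (10.2, 2.1) after, so it travelled √(1.5² + 0.0²) ≈ 1.5 units.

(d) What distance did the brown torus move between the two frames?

3.1

The brown torus was near (8.8, 3.4) before and (7.0, 5.9) after, so it travelled √(1.8² + 2.5²) ≈ 3.1 units.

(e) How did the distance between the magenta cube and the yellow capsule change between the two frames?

+1.4

They were about 4.7 units apart before and 6.1 after — 1.4 units further apart.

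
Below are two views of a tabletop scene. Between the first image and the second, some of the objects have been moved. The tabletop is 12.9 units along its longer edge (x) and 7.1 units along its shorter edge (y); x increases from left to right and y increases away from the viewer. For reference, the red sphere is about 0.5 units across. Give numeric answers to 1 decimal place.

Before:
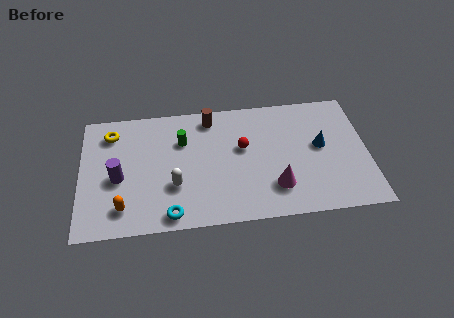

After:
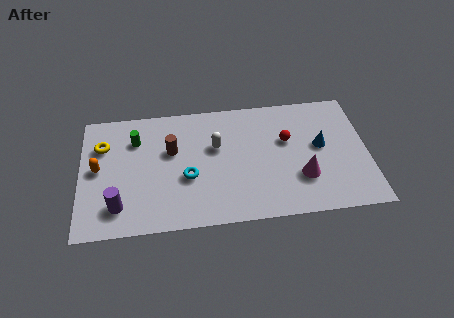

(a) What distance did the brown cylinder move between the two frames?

2.5

The brown cylinder moved from about (5.9, 6.1) to (4.1, 4.4), a distance of √(1.8² + 1.7²) ≈ 2.5.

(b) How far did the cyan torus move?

2.2

The cyan torus moved from about (4.0, 0.8) to (4.8, 2.8), a distance of √(0.8² + 2.0²) ≈ 2.2.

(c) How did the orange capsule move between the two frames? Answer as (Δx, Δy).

(-1.1, 2.3)

The orange capsule was at about (1.9, 1.4) and moved to about (0.8, 3.7).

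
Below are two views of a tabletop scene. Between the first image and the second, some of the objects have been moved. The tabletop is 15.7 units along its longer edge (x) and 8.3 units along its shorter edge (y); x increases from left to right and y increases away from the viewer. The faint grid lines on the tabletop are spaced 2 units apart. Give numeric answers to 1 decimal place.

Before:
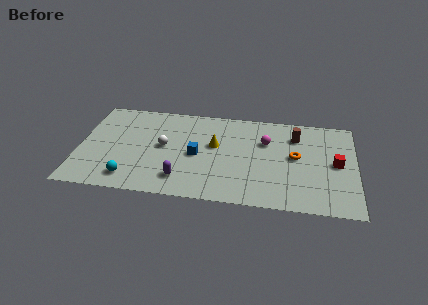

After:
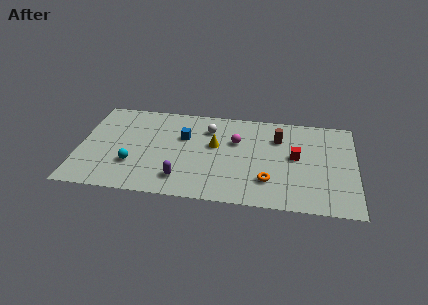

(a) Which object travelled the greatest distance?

the white sphere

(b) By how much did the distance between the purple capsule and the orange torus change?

-2.1

The distance was about 7.0 in the first image and 4.9 in the second, so they moved 2.1 units closer together.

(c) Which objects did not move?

the purple capsule and the yellow cone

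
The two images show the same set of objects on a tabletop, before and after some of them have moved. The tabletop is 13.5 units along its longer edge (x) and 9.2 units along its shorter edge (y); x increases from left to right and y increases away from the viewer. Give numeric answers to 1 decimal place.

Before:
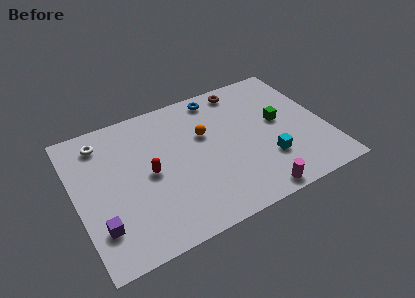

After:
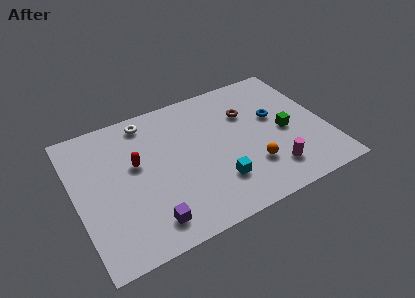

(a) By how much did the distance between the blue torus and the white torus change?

+0.8

The distance was about 6.4 in the first image and 7.2 in the second, so they moved 0.8 units further apart.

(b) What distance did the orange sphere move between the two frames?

3.8

The orange sphere was near (7.1, 5.8) before and (9.2, 2.6) after, so it travelled √(2.1² + 3.2²) ≈ 3.8 units.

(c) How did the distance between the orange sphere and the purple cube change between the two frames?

-1.2

The distance was about 7.0 in the first image and 5.8 in the second, so they moved 1.2 units closer together.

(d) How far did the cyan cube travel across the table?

2.8

The cyan cube moved from about (10.1, 2.7) to (7.3, 2.4), a distance of √(2.8² + 0.3²) ≈ 2.8.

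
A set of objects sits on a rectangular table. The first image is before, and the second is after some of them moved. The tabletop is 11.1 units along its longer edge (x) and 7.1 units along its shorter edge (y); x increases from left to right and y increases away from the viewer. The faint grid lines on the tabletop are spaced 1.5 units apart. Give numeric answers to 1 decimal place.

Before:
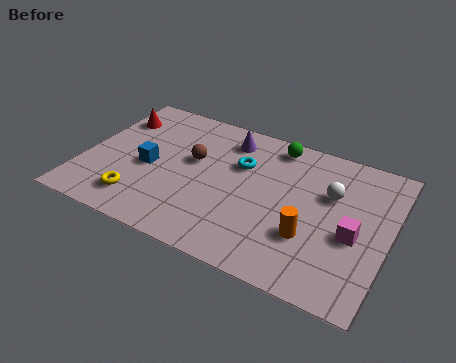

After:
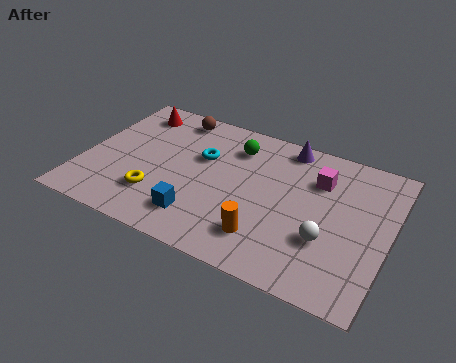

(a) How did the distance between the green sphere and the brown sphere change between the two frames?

-0.9

The distance was about 3.4 in the first image and 2.5 in the second, so they moved 0.9 units closer together.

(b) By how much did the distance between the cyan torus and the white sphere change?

+1.9

The distance was about 3.3 in the first image and 5.2 in the second, so they moved 1.9 units further apart.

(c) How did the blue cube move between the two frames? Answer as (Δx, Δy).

(2.1, -1.7)

From the two frames, the blue cube sits at roughly (2.4, 3.2) before and (4.5, 1.5) after.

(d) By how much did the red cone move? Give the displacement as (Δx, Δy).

(0.6, 0.6)

From the two frames, the red cone sits at roughly (0.8, 5.3) before and (1.4, 5.9) after.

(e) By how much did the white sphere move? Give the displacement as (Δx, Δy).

(0.1, -2.2)

From the two frames, the white sphere sits at roughly (8.9, 4.6) before and (9.0, 2.4) after.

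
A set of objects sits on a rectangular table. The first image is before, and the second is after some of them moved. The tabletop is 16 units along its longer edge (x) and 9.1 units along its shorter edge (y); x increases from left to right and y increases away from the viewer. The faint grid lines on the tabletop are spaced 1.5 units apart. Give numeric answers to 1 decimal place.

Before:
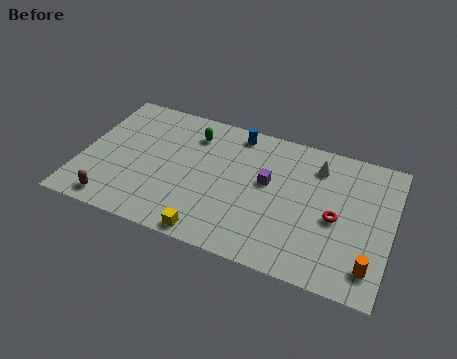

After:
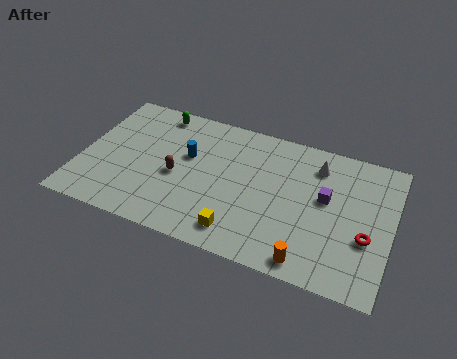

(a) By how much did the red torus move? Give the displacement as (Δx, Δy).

(1.6, -0.7)

The red torus started near (13.2, 4.1) and ended near (14.8, 3.4).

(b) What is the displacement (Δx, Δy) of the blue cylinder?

(-2.3, -2.5)

From the two frames, the blue cylinder sits at roughly (7.7, 8.0) before and (5.4, 5.5) after.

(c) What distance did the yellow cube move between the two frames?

1.6

From (7.1, 0.8) to (8.5, 1.5), the yellow cube covered √(1.4² + 0.7²) ≈ 1.6 units.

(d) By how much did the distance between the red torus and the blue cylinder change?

+2.9

The distance was about 6.7 in the first image and 9.6 in the second, so they moved 2.9 units further apart.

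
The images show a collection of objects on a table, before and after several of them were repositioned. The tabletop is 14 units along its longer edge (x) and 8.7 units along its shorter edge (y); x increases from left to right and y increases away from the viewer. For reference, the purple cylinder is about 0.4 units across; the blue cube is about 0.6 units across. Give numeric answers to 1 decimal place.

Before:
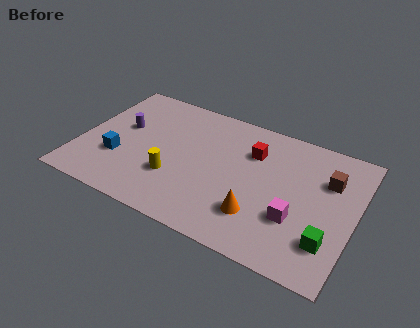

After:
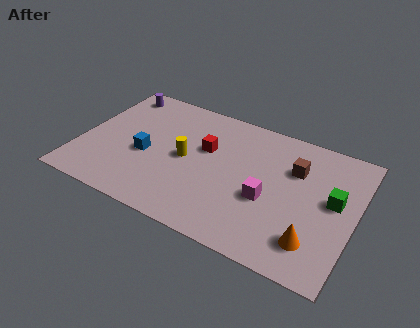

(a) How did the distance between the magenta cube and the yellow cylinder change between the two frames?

-1.8

Before: roughly 6.2 units apart; after: 4.4. That's 1.8 units closer together.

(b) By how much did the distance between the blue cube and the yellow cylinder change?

-0.8

The distance was about 2.9 in the first image and 2.1 in the second, so they moved 0.8 units closer together.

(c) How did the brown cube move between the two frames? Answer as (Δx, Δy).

(-1.7, 0.0)

The brown cube was at about (12.5, 6.0) and moved to about (10.8, 6.0).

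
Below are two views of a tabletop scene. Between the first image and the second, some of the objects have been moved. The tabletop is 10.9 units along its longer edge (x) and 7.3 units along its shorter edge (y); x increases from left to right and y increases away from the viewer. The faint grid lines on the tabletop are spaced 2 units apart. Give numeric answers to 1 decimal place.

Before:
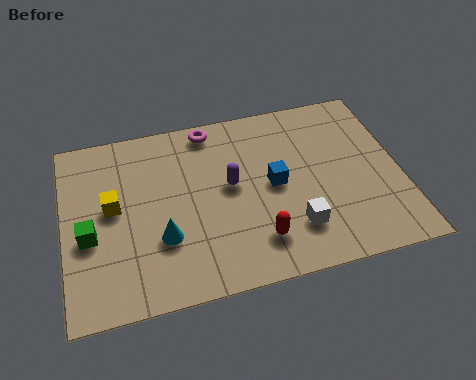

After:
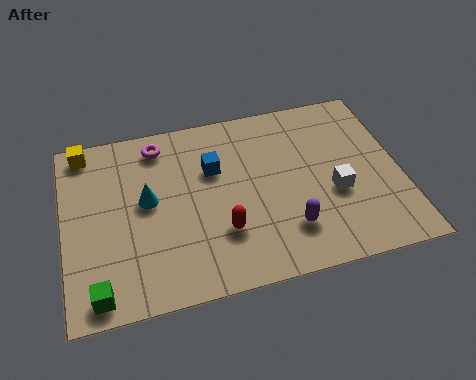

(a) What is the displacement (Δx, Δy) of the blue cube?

(-1.9, 1.1)

The blue cube was at about (6.8, 3.7) and moved to about (4.9, 4.8).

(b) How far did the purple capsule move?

2.8

The purple capsule was near (5.4, 4.0) before and (7.1, 1.8) after, so it travelled √(1.7² + 2.2²) ≈ 2.8 units.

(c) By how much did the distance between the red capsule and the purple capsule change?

-0.4

Before: roughly 2.5 units apart; after: 2.1. That's 0.4 units closer together.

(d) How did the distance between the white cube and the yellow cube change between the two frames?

+2.6

They were about 6.1 units apart before and 8.7 after — 2.6 units further apart.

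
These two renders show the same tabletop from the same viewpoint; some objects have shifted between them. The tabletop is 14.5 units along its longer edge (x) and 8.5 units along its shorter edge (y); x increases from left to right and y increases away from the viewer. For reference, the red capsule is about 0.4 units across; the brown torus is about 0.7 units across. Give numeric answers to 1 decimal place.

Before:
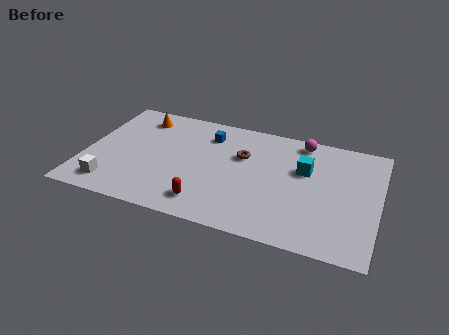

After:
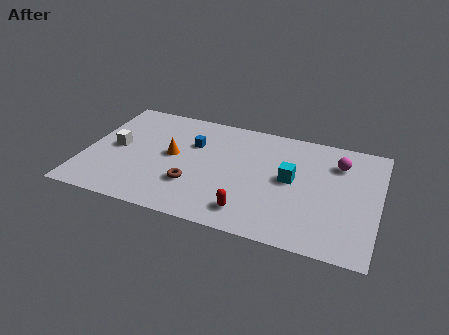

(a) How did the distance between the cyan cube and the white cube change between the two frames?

-1.3

The distance was about 10.0 in the first image and 8.7 in the second, so they moved 1.3 units closer together.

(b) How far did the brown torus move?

3.6

The brown torus moved from about (7.7, 5.5) to (5.5, 2.6), a distance of √(2.2² + 2.9²) ≈ 3.6.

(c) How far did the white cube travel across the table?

2.9

The white cube was near (1.6, 1.4) before and (1.5, 4.3) after, so it travelled √(0.1² + 2.9²) ≈ 2.9 units.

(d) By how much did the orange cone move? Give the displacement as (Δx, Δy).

(1.9, -2.5)

From the two frames, the orange cone sits at roughly (2.4, 7.0) before and (4.3, 4.5) after.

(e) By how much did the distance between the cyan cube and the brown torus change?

+2.0

The distance was about 3.1 in the first image and 5.1 in the second, so they moved 2.0 units further apart.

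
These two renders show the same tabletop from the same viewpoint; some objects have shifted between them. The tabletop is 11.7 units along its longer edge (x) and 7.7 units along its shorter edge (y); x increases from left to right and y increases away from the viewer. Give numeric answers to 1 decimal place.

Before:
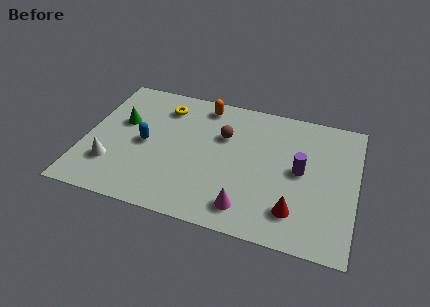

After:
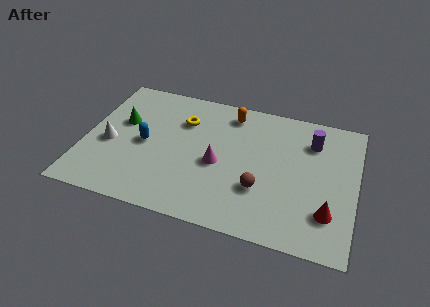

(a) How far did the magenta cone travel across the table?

2.5

The magenta cone moved from about (7.2, 1.3) to (5.8, 3.4), a distance of √(1.4² + 2.1²) ≈ 2.5.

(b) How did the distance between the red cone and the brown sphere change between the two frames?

-1.8

The distance was about 4.7 in the first image and 2.9 in the second, so they moved 1.8 units closer together.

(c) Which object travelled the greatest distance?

the brown sphere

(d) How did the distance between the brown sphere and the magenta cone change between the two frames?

-1.9

The distance was about 4.0 in the first image and 2.1 in the second, so they moved 1.9 units closer together.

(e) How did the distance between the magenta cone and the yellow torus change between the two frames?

-3.5

They were about 6.2 units apart before and 2.7 after — 3.5 units closer together.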